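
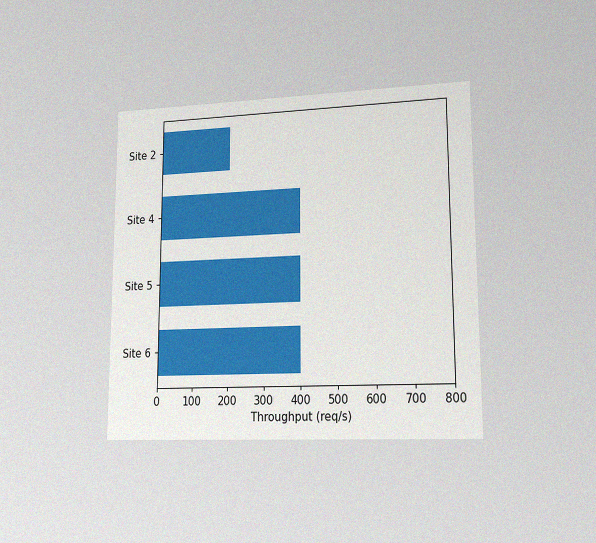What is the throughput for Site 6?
The chart is viewed at a slight angle, with some photo noise. Reading along the chart's x-axis, the Site 6 bar reaches 400req/s.

400req/s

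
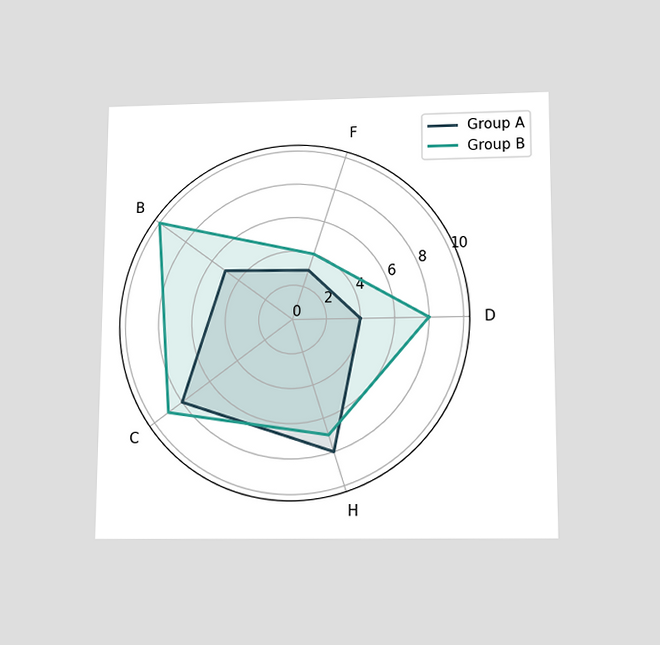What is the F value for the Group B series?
4

The chart is viewed slightly from below. On the F axis, Group B reaches 4.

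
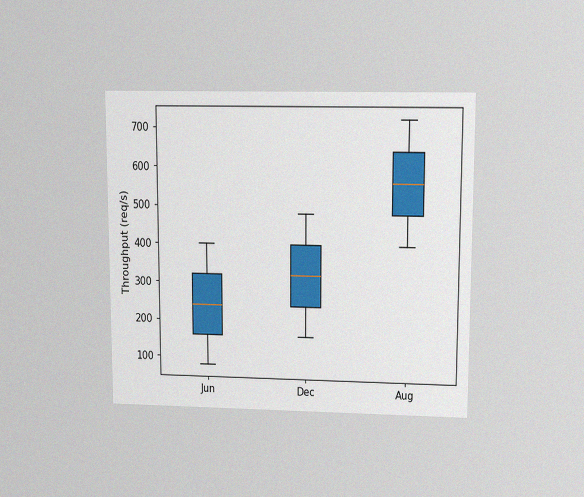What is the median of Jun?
The chart is viewed slightly from above, with some photo noise. The median line in the Jun box sits at 240req/s.

240req/s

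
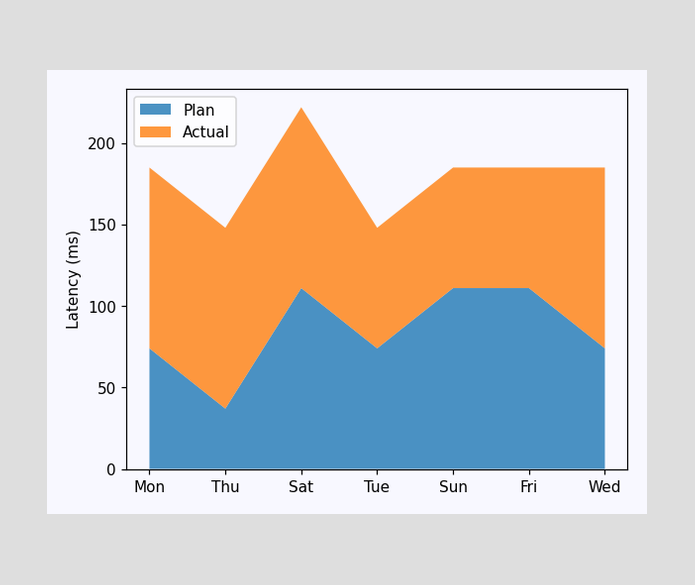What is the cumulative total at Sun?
185ms

The stacked total at Sun reaches 185ms.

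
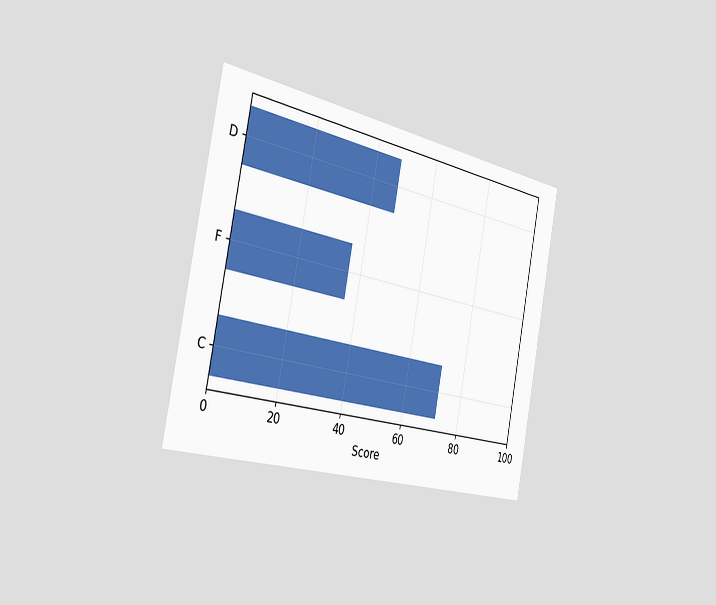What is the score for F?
The chart is tilted about 11° clockwise and viewed slightly from the left. Reading along the chart's x-axis, the F bar reaches 36.

36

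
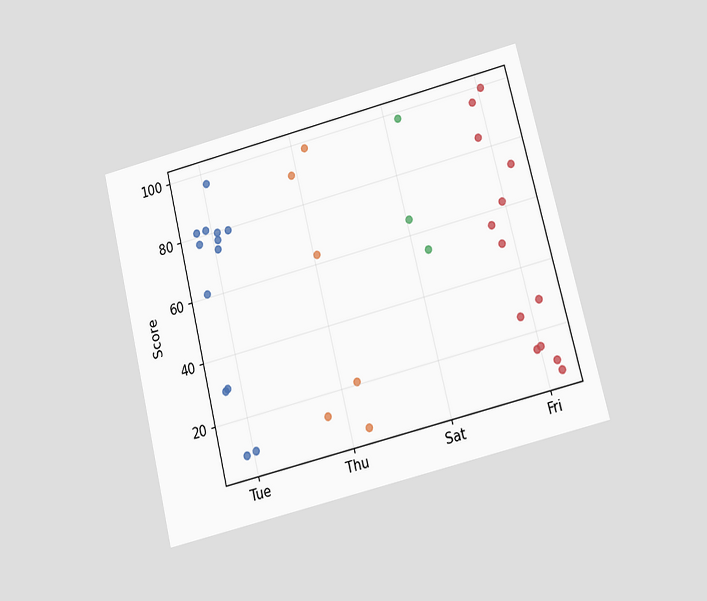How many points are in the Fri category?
The chart is tilted about 14° counter-clockwise and viewed at a slight angle. Counting the markers in the Fri column gives 13.

13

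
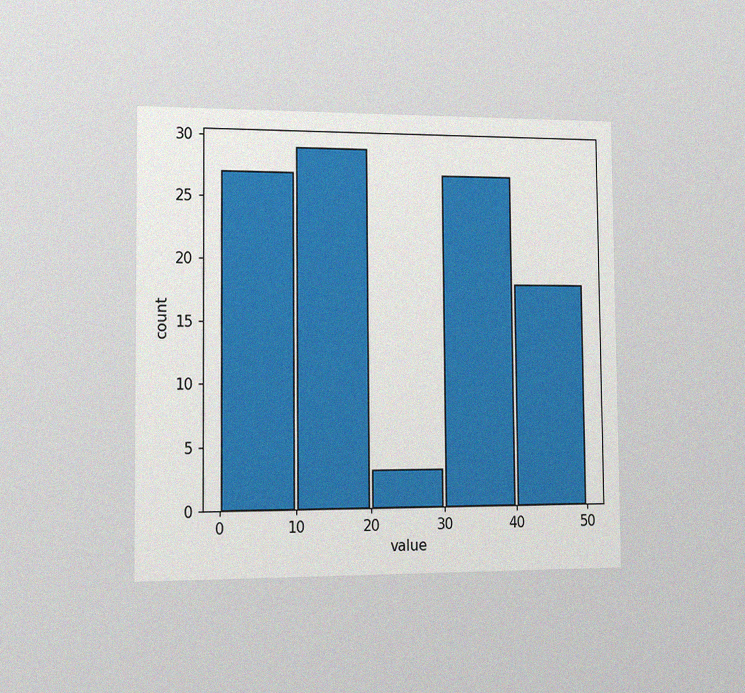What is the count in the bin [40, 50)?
18

The chart is viewed slightly from the left, with some photo noise. The [40, 50) bin has height 18.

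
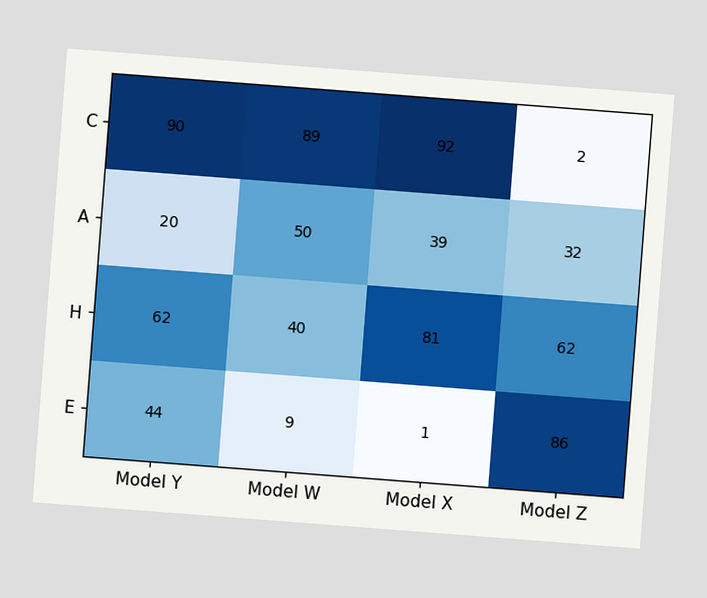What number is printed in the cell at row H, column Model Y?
62

The chart is tilted about 4° clockwise. The (H, Model Y) cell reads 62.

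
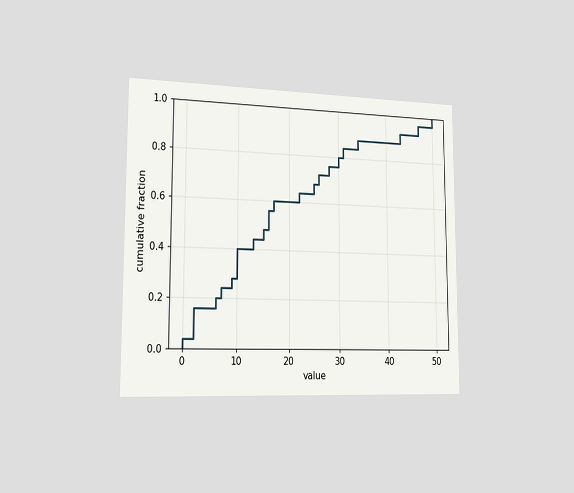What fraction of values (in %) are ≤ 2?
The chart is viewed slightly from the left. At x=2 the ECDF step is at 16%.

16%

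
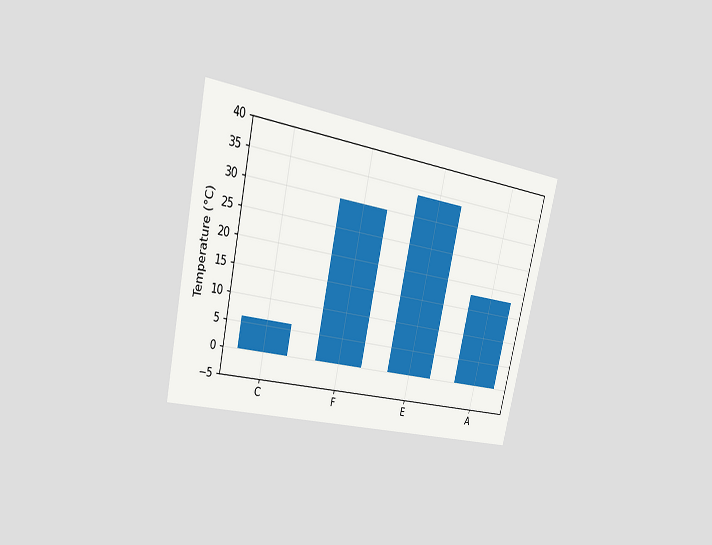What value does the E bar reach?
34°C

The chart is tilted about 13° clockwise and viewed slightly from the left. Reading along the chart's y-axis, the E bar reaches 34°C.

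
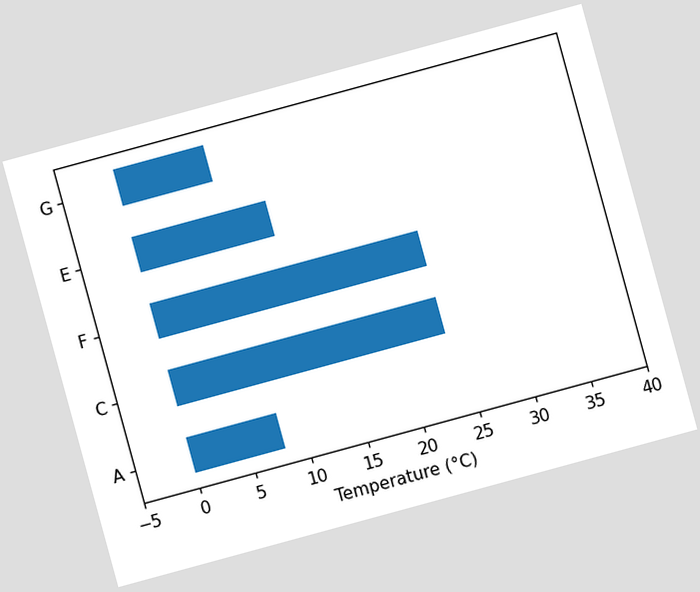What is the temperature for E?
12°C

The chart is tilted about 15° counter-clockwise. Reading along the chart's x-axis, the E bar reaches 12°C.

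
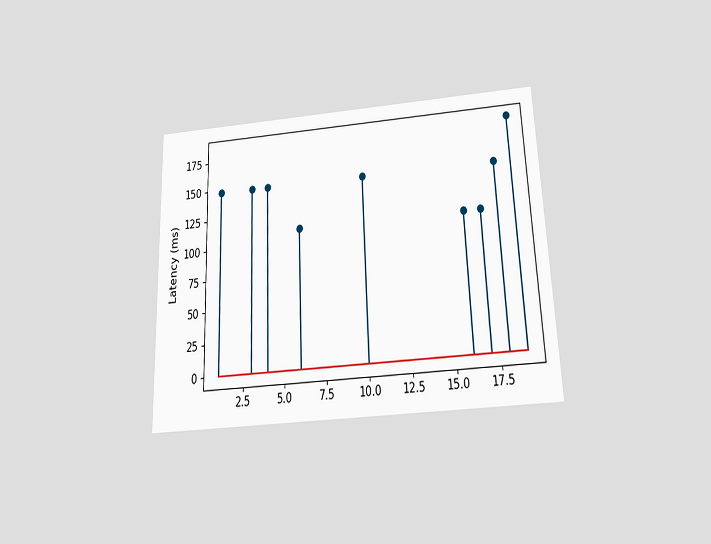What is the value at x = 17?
The chart is tilted about 2° counter-clockwise and viewed slightly from below. The stem at x=17 reaches 111ms.

111ms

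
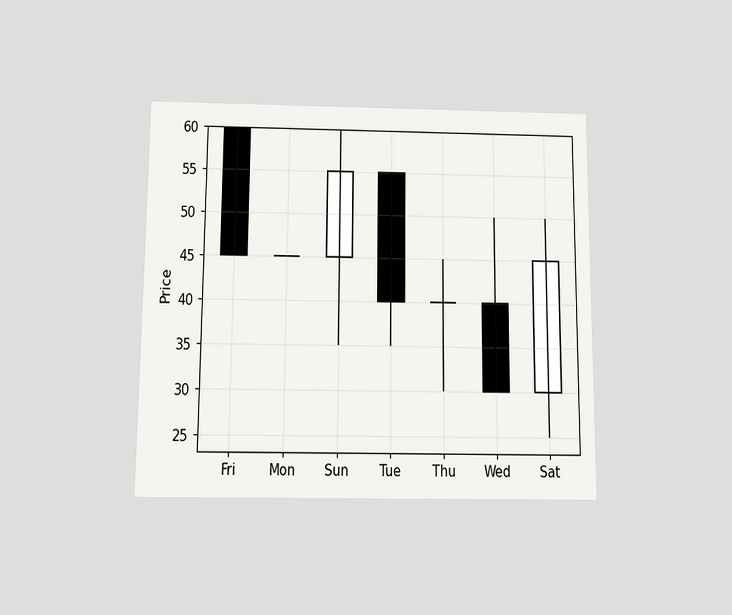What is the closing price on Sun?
The chart is viewed slightly from below. The Sun candle closes at 55.

55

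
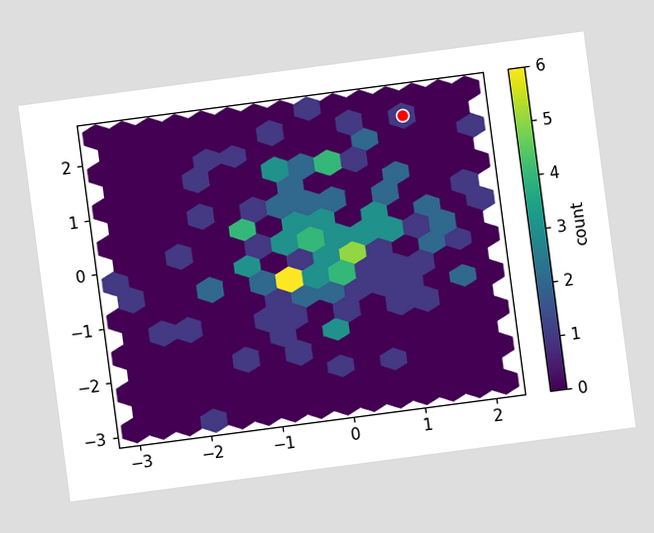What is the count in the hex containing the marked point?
1

The chart is tilted about 8° counter-clockwise. The marked hex reads 1 on the colorbar.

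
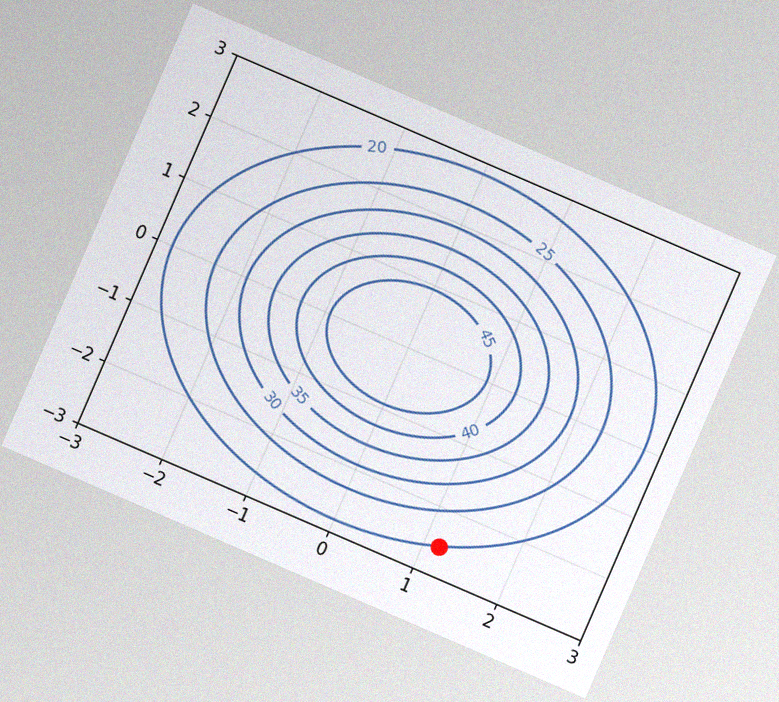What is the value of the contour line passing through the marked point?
The chart is tilted about 23° clockwise, with some photo noise. The marked point sits on the contour labelled 20.

20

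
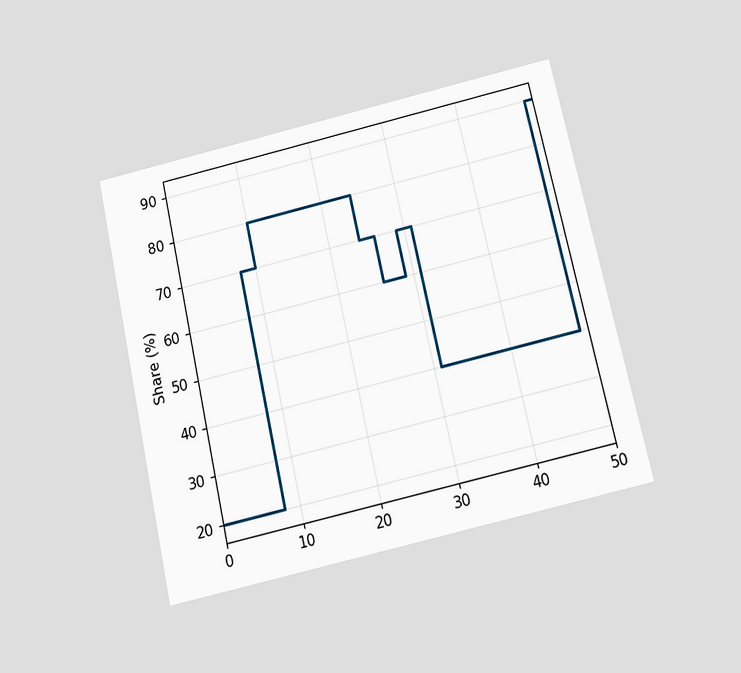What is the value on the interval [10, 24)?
The chart is tilted about 13° counter-clockwise and viewed slightly from below. On [10, 24) the step sits at 80%.

80%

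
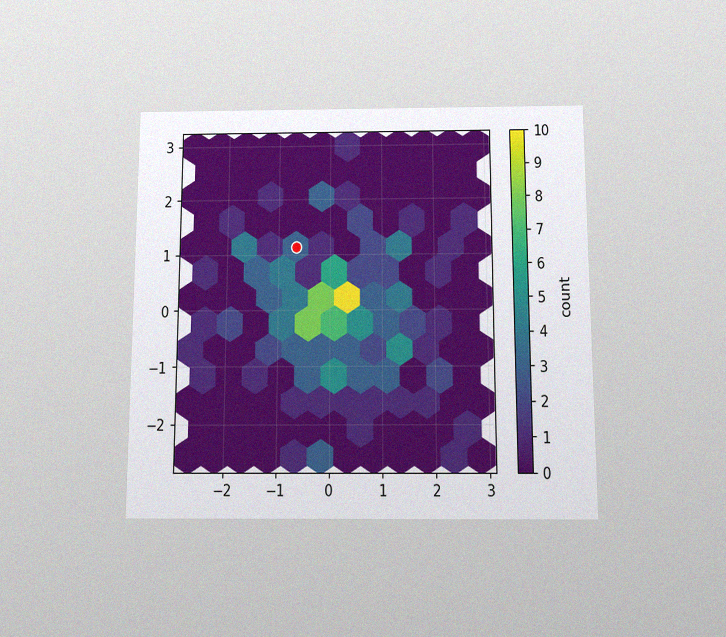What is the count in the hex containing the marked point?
3

The chart is viewed slightly from below, with some photo noise. The marked hex reads 3 on the colorbar.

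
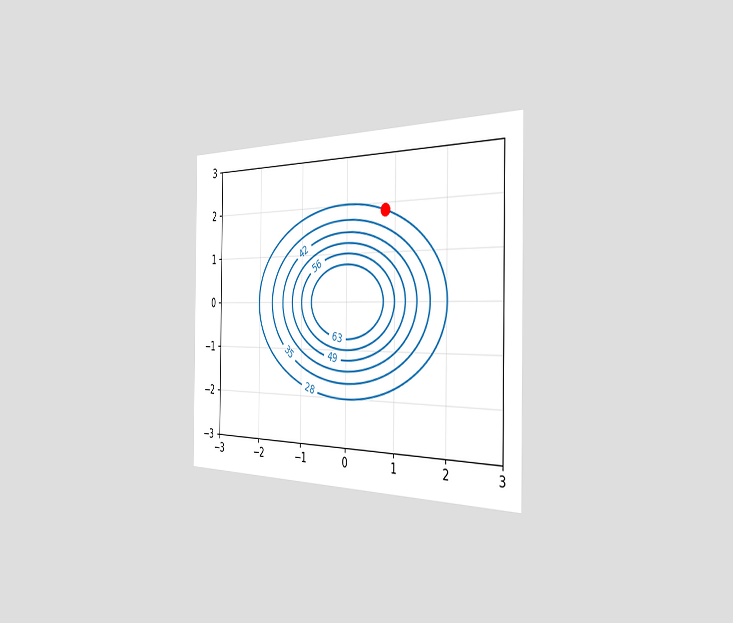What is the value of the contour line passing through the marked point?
28

The chart is viewed slightly from the right. The marked point sits on the contour labelled 28.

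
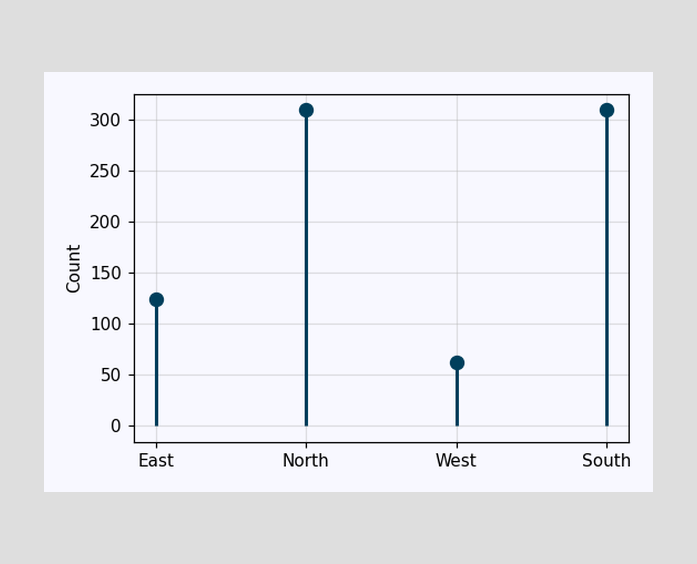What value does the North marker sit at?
310

The North marker sits at 310.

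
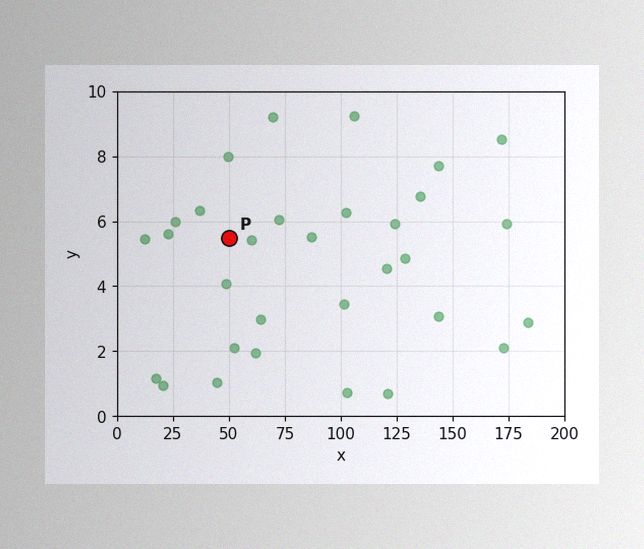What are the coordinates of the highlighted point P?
The image has some photo noise and uneven lighting. Following the gridlines from P to each axis, P sits at (50, 5.5).

(50, 5.5)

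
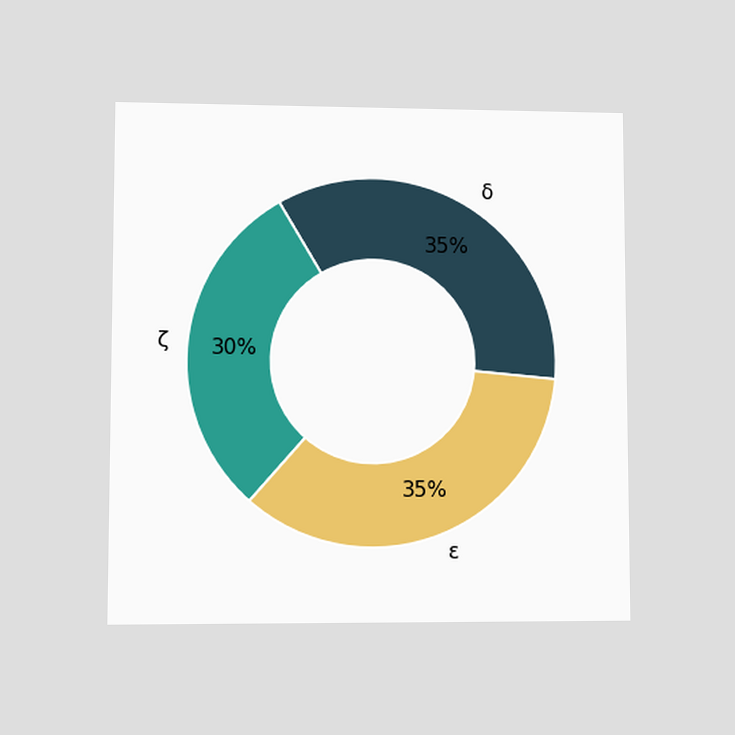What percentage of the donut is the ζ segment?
The chart is viewed at a slight angle. The ζ segment takes up 30% of the ring.

30%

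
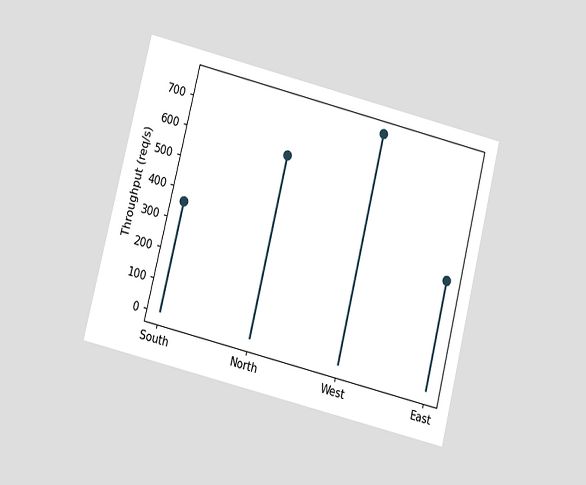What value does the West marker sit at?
760req/s

The chart is tilted about 14° clockwise and viewed at a slight angle. The West marker sits at 760req/s.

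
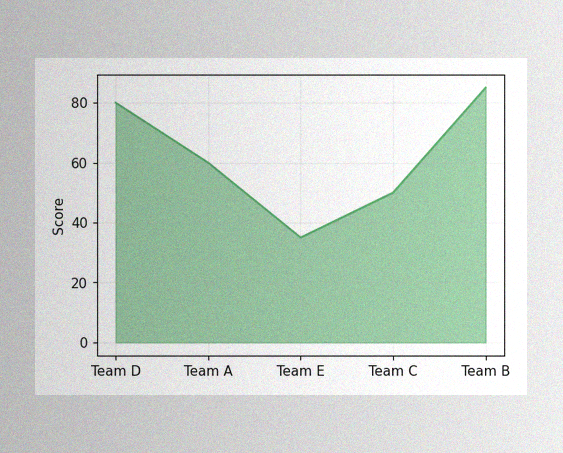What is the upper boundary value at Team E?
The image has some photo noise and uneven lighting. At Team E the upper boundary is at 35.

35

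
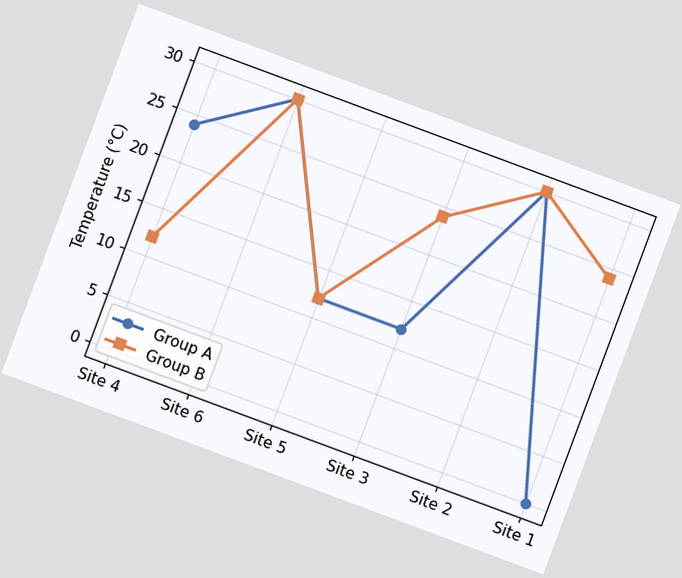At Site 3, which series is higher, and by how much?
The chart is tilted about 20° clockwise. At Site 3, Group B sits above the other line by 12°C.

Group B, by 12°C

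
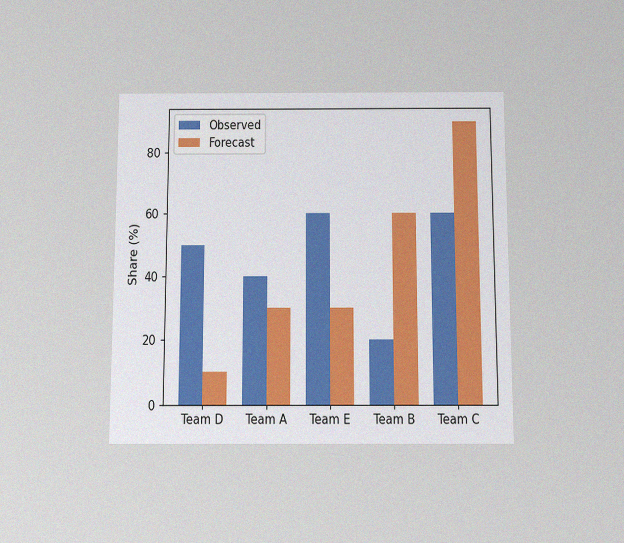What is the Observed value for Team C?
The chart is viewed slightly from below, with some photo noise. The Observed bar at Team C reaches 60% on the y-axis.

60%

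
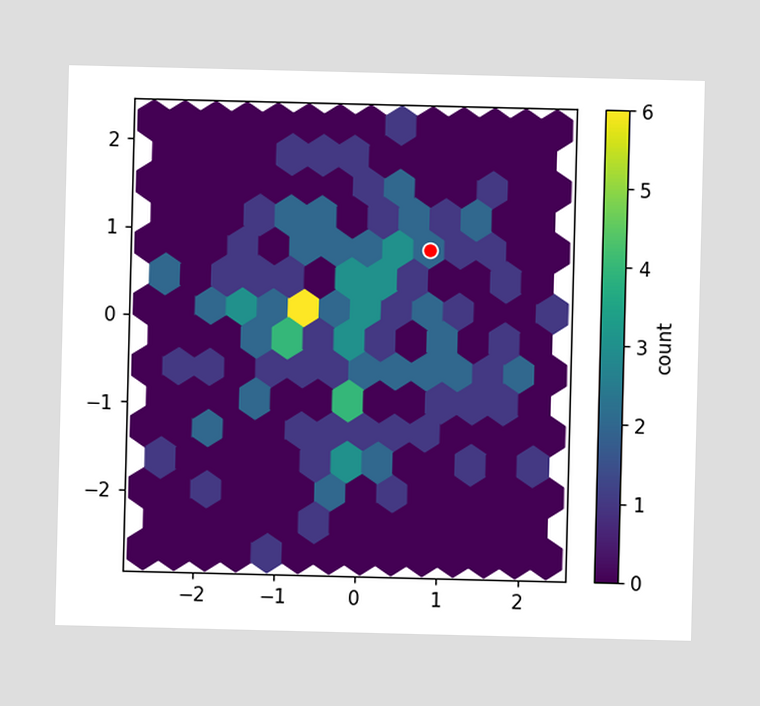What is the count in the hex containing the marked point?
2

The marked hex reads 2 on the colorbar.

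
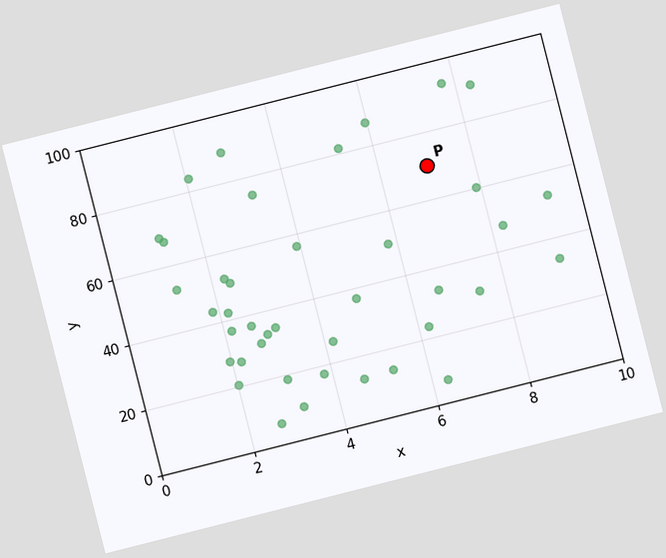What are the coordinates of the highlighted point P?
The chart is tilted about 14° counter-clockwise. Following the gridlines from P to each axis, P sits at (7, 70).

(7, 70)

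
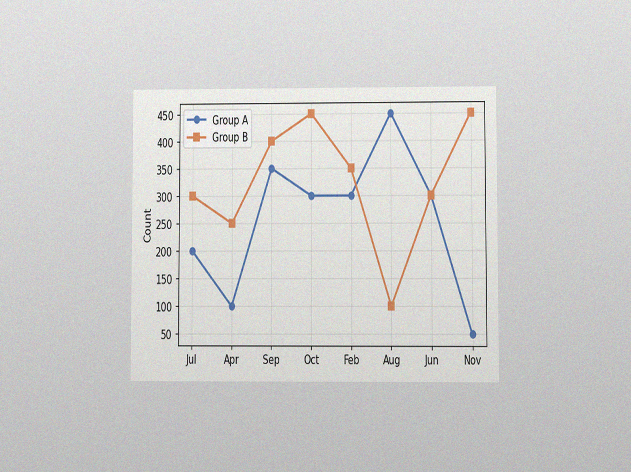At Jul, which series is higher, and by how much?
The chart is viewed at a slight angle, with some photo noise. At Jul, Group B sits above the other line by 100.

Group B, by 100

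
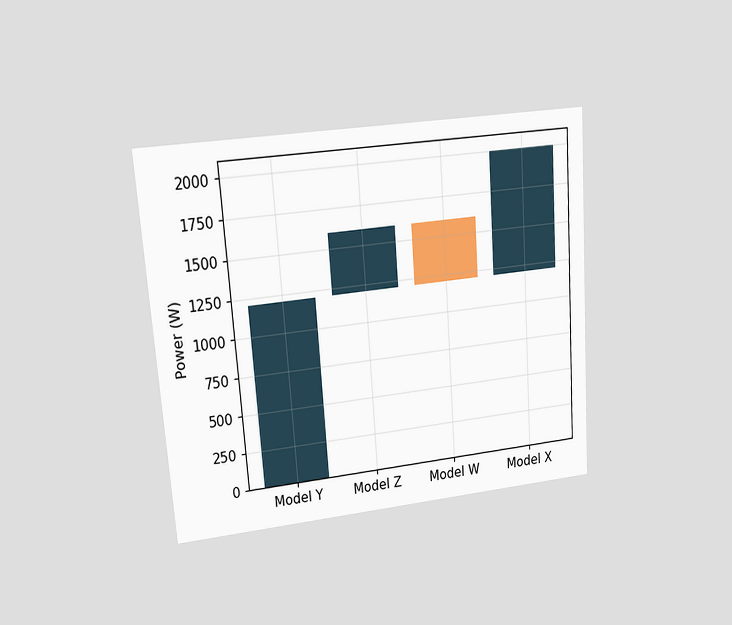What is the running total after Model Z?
1600W

The chart is tilted about 4° counter-clockwise and viewed at a slight angle. After Model Z the running total reaches 1600W.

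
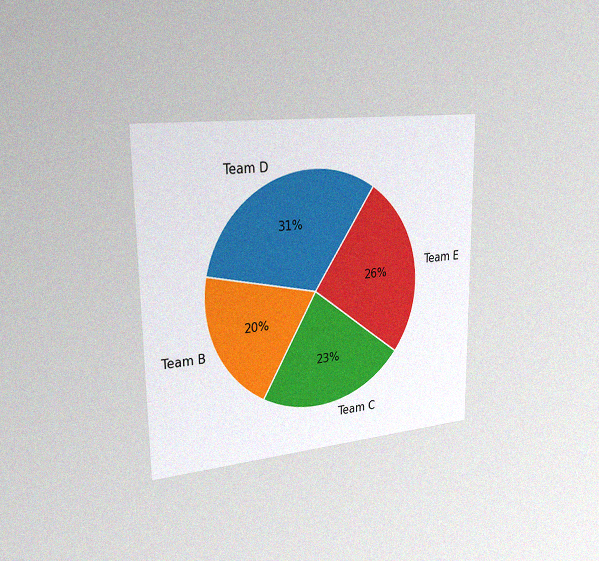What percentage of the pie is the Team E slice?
26%

The chart is viewed slightly from the left, with some photo noise. The Team E slice takes up 26% of the pie.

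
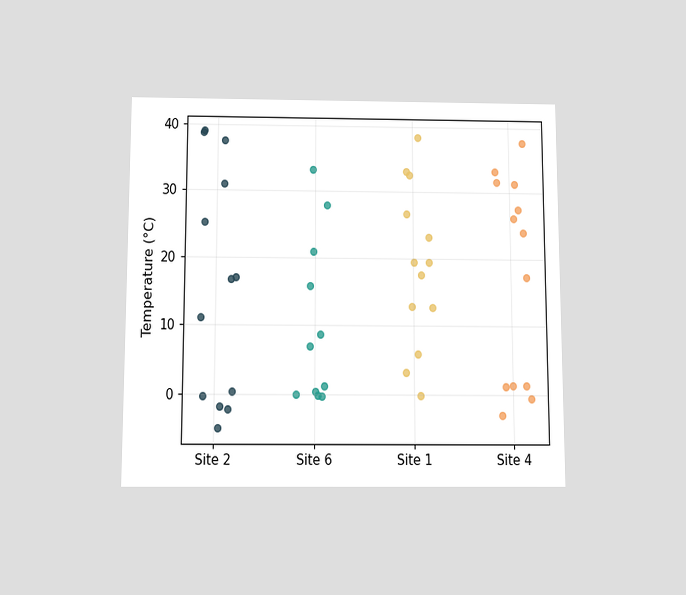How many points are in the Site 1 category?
The chart is viewed slightly from below. Counting the markers in the Site 1 column gives 13.

13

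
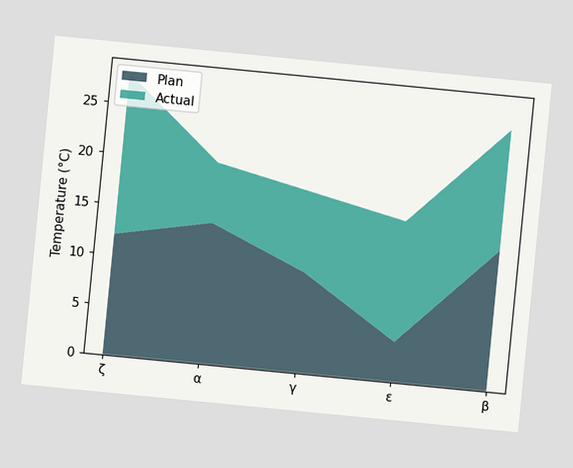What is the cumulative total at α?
The chart is tilted about 6° clockwise. The stacked total at α reaches 20°C.

20°C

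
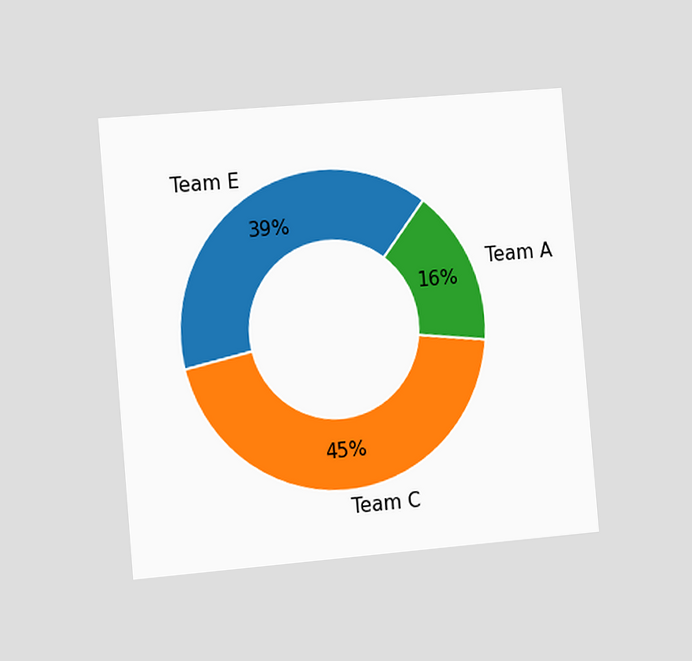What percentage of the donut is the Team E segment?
39%

The chart is tilted about 5° counter-clockwise and viewed slightly from the left. The Team E segment takes up 39% of the ring.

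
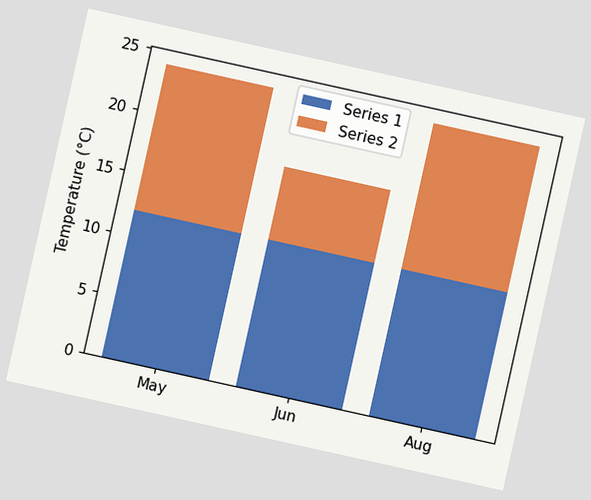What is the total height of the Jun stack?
The chart is tilted about 12° clockwise. The Jun stack's top reaches 18°C on the y-axis.

18°C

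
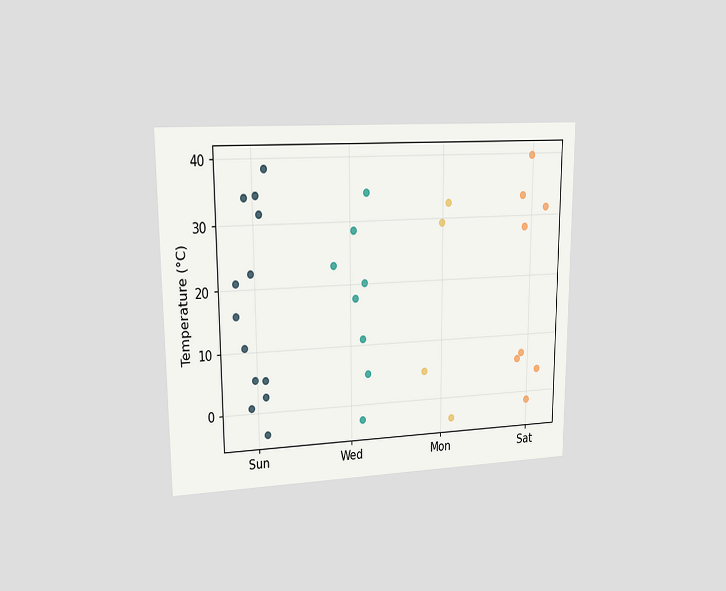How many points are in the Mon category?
The chart is viewed at a slight angle. Counting the markers in the Mon column gives 4.

4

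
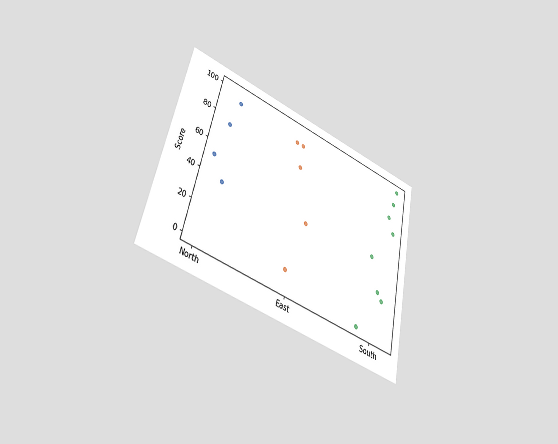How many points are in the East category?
5

The chart is tilted about 13° clockwise and viewed at a slight angle. Counting the markers in the East column gives 5.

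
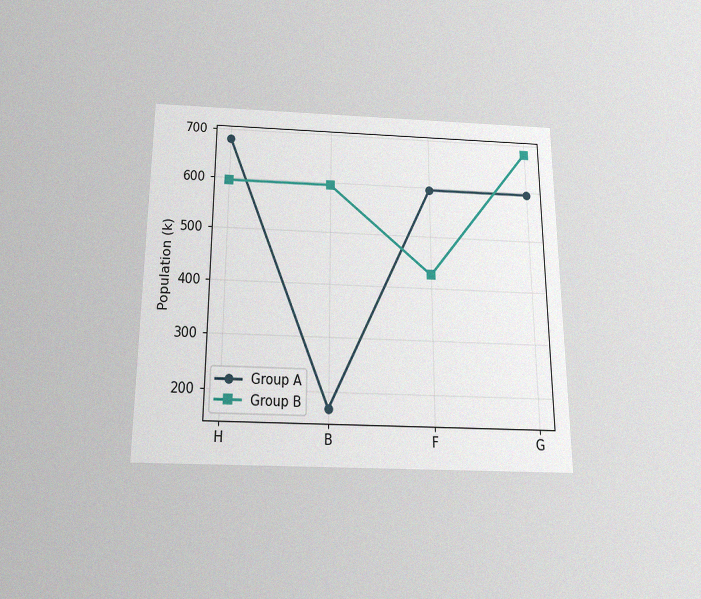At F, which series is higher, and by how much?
Group A, by 170k

The chart is viewed slightly from below, with some photo noise. At F, Group A sits above the other line by 170k.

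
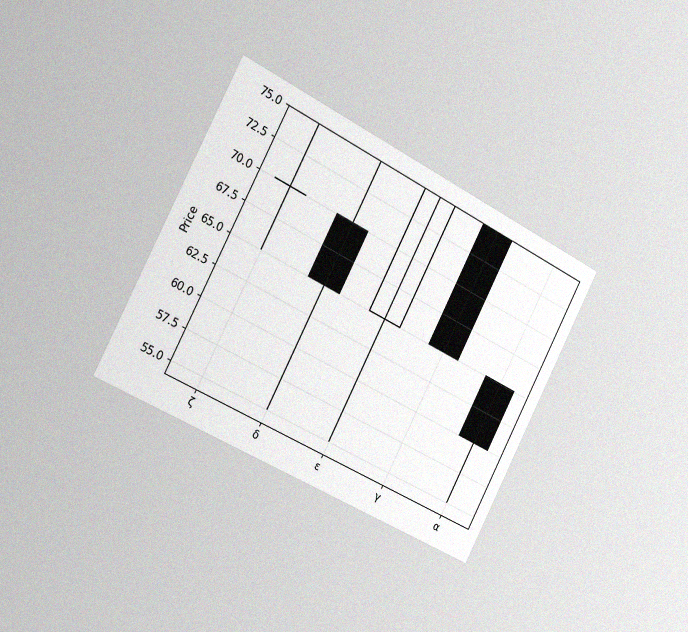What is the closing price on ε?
The chart is tilted about 27° clockwise and viewed slightly from the left, with some photo noise. The ε candle closes at 75.

75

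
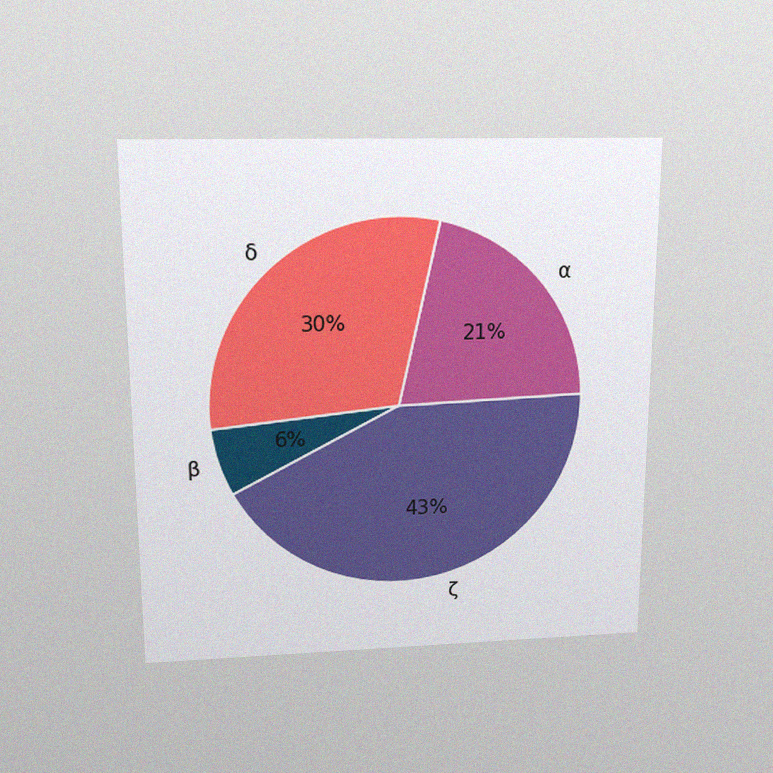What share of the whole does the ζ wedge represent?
The chart is viewed slightly from above, with some photo noise. The ζ slice takes up 43% of the pie.

43%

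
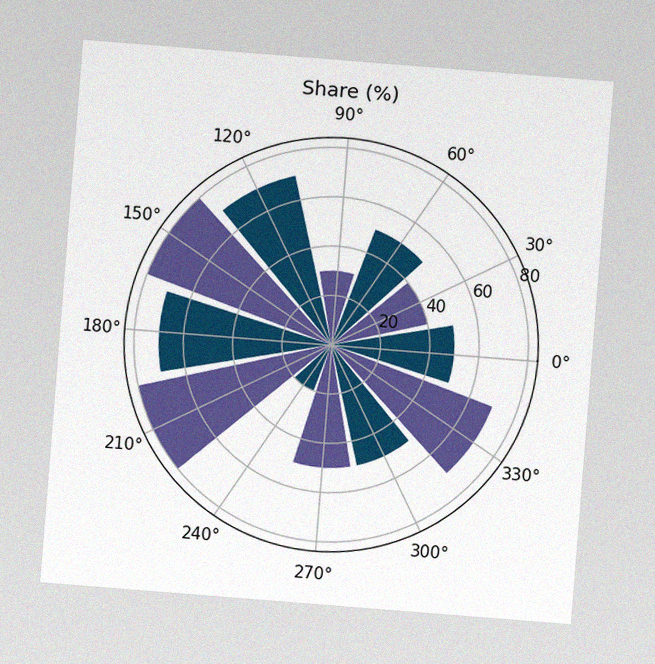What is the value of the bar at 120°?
70%

The chart is tilted about 5° clockwise, with some photo noise. The bar at 120° reaches 70% on the radial axis.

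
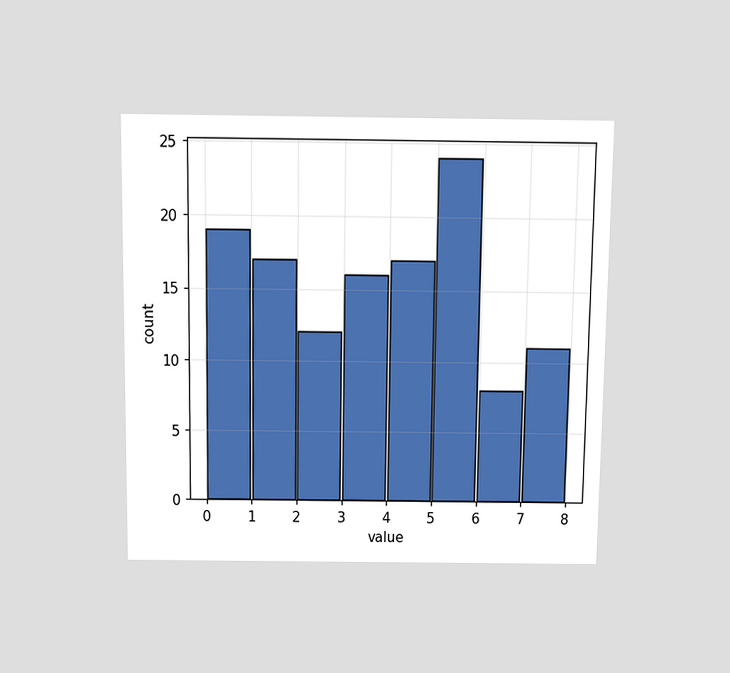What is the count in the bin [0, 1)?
19

The chart is viewed slightly from above. The [0, 1) bin has height 19.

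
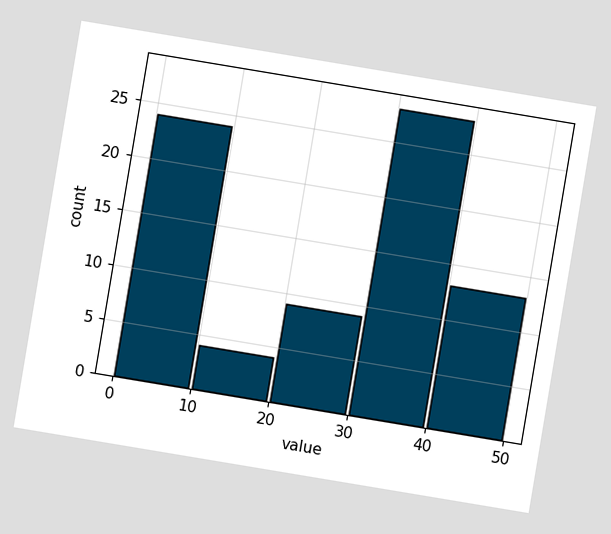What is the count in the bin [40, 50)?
13

The chart is tilted about 9° clockwise. The [40, 50) bin has height 13.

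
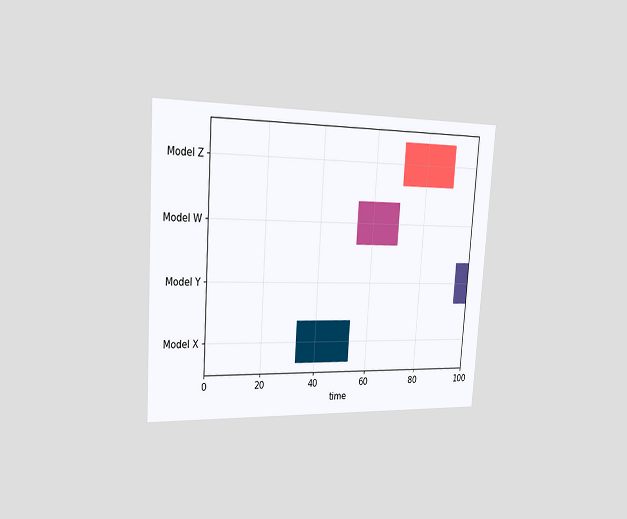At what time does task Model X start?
The chart is tilted about 4° clockwise and viewed slightly from the left. The Model X bar begins at t=33.

33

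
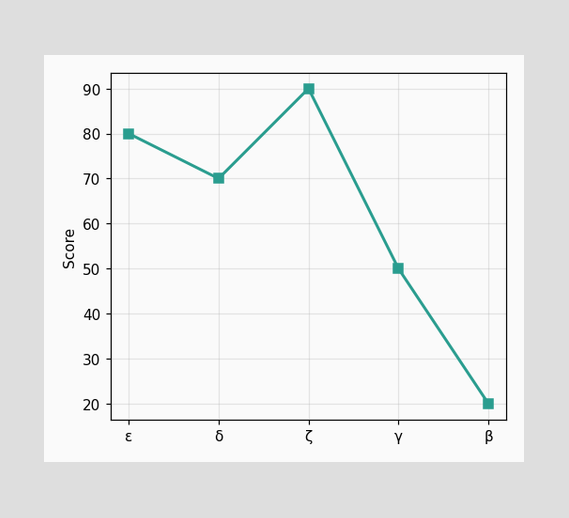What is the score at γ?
At γ, the line is at 50.

50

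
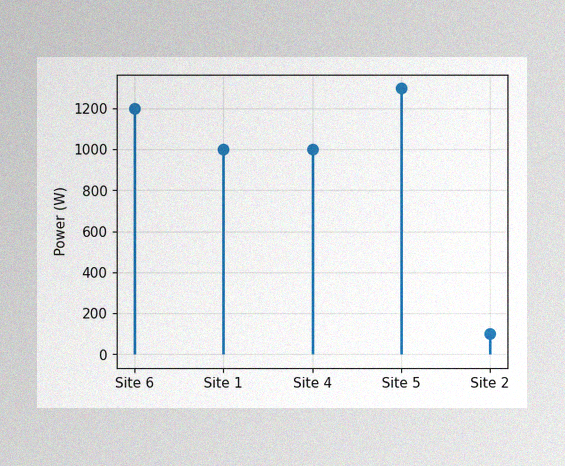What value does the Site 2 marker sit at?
The image has some photo noise and uneven lighting. The Site 2 marker sits at 100W.

100W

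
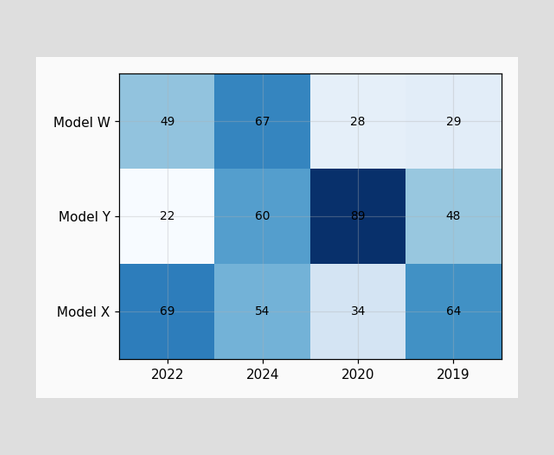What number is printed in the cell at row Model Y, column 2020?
89

The (Model Y, 2020) cell reads 89.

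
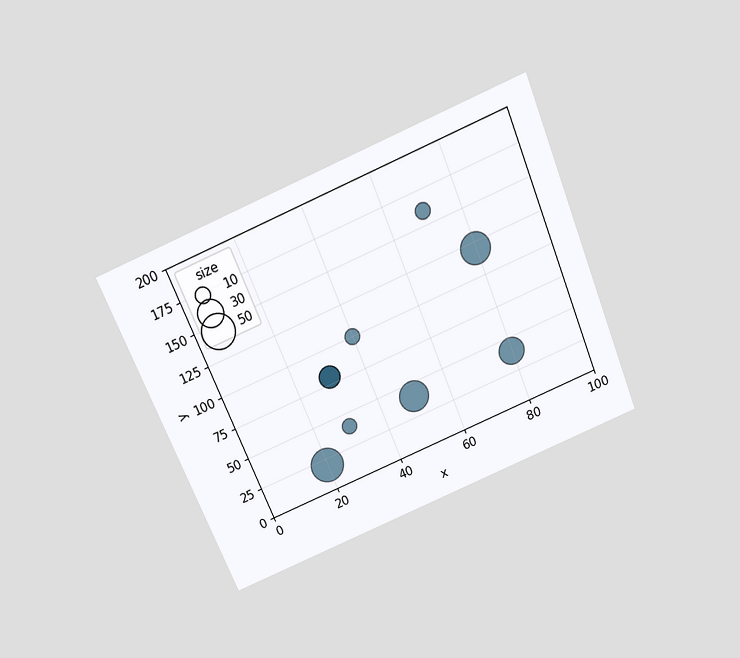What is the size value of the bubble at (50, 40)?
40

The chart is tilted about 22° counter-clockwise and viewed slightly from above. Matching the bubble at (50, 40) against the size legend gives 40.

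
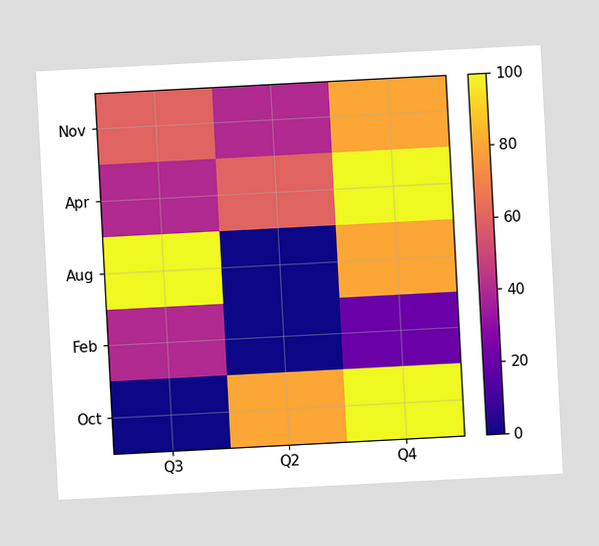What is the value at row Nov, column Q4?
The chart is tilted about 3° counter-clockwise. Matching cell (Nov, Q4) against the colorbar gives 80.

80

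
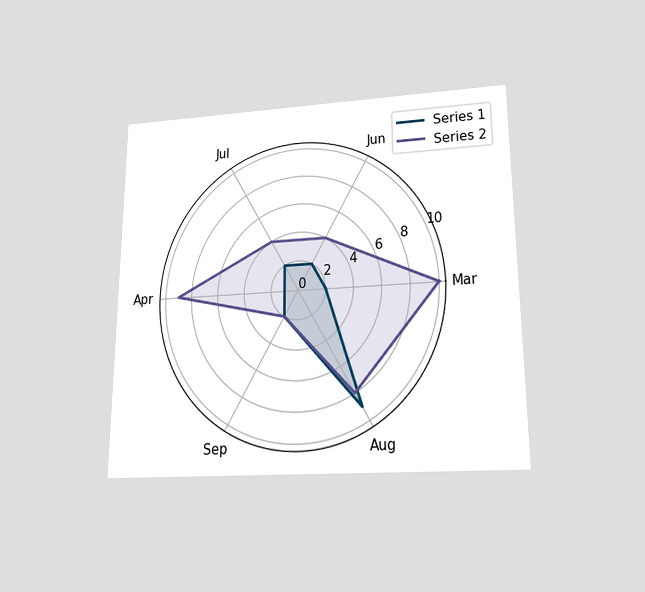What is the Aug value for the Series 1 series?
9

The chart is viewed slightly from below. On the Aug axis, Series 1 reaches 9.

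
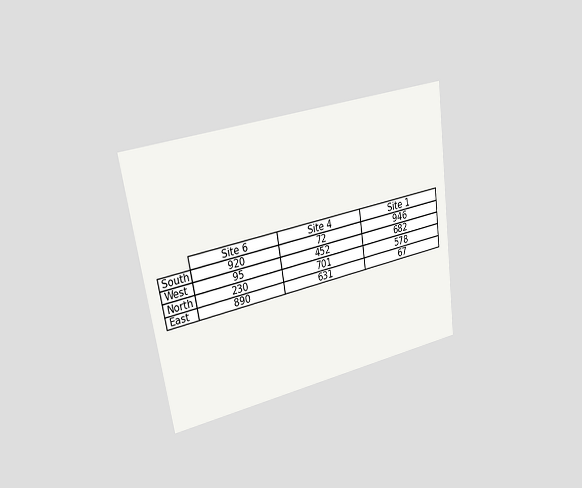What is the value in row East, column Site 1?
The chart is tilted about 9° counter-clockwise and viewed slightly from the left. The (East, Site 1) cell reads 67.

67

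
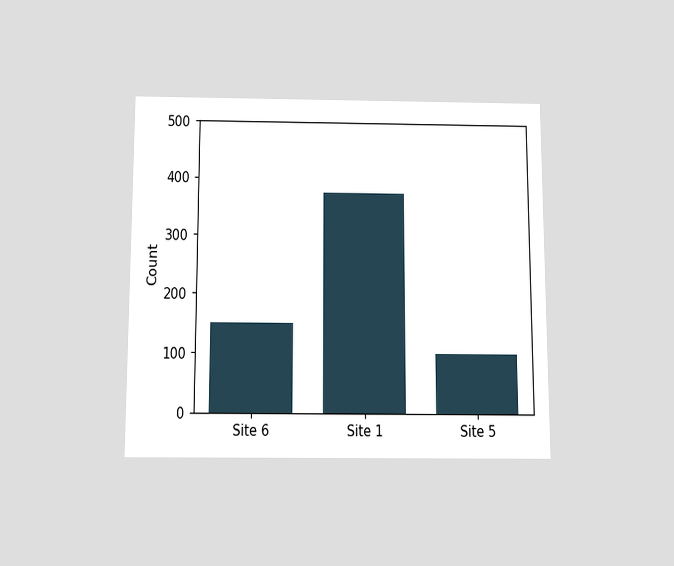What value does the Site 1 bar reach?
375

The chart is viewed slightly from below. Reading along the chart's y-axis, the Site 1 bar reaches 375.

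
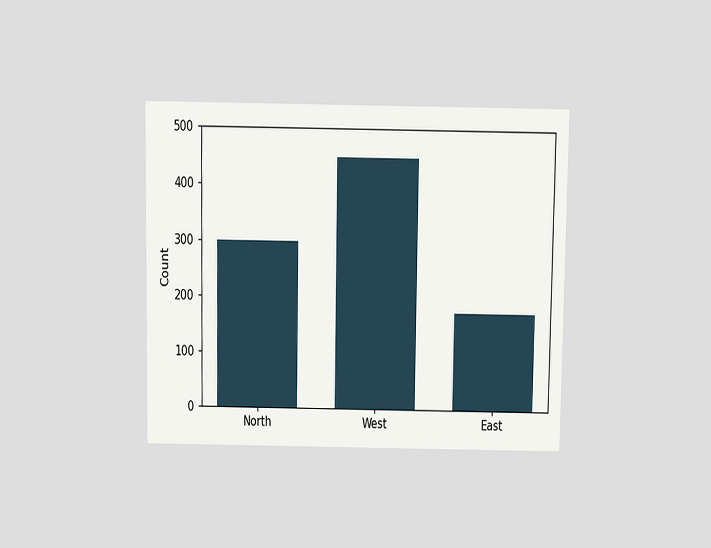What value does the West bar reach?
The chart is viewed slightly from above. Reading along the chart's y-axis, the West bar reaches 450.

450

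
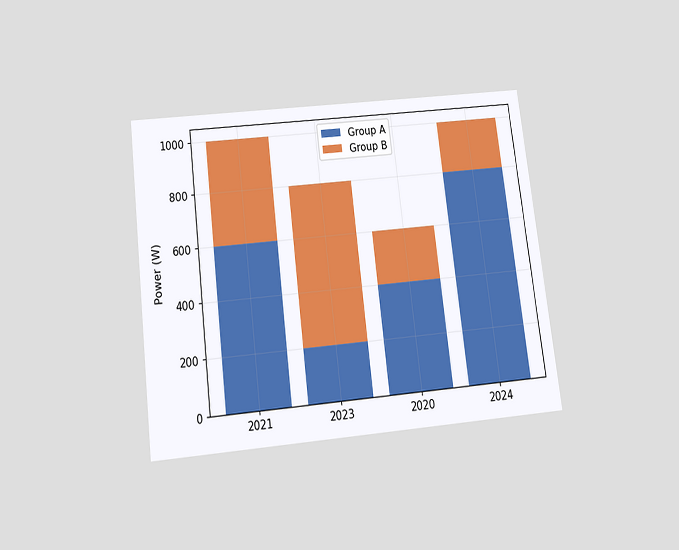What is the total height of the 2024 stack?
The chart is tilted about 7° counter-clockwise and viewed slightly from below. The 2024 stack's top reaches 1000W on the y-axis.

1000W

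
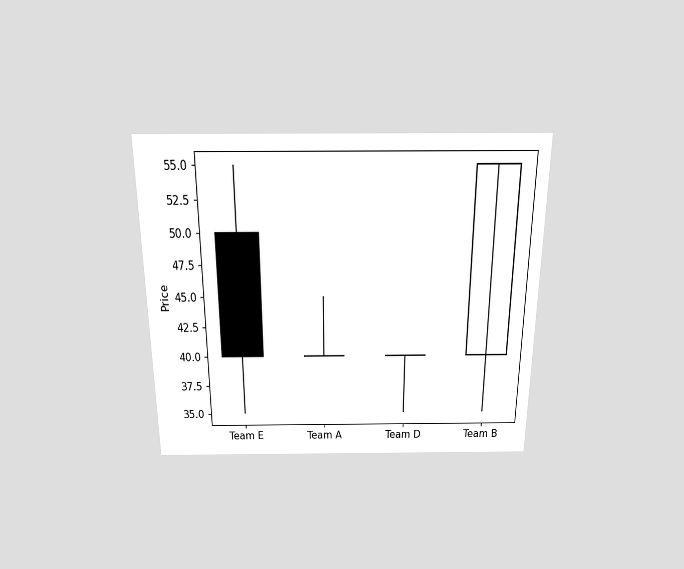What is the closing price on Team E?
The chart is viewed slightly from above. The Team E candle closes at 40.

40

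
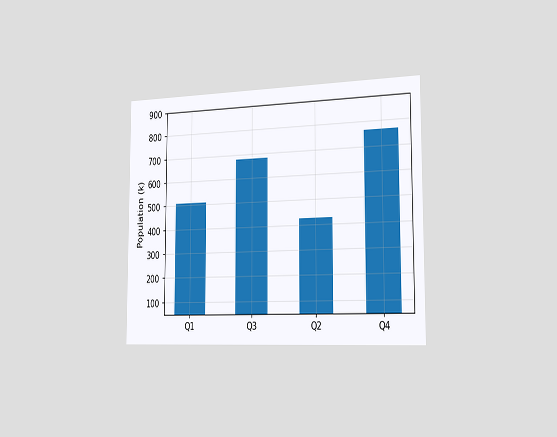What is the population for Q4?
765k

The chart is viewed slightly from the right. Reading along the chart's y-axis, the Q4 bar reaches 765k.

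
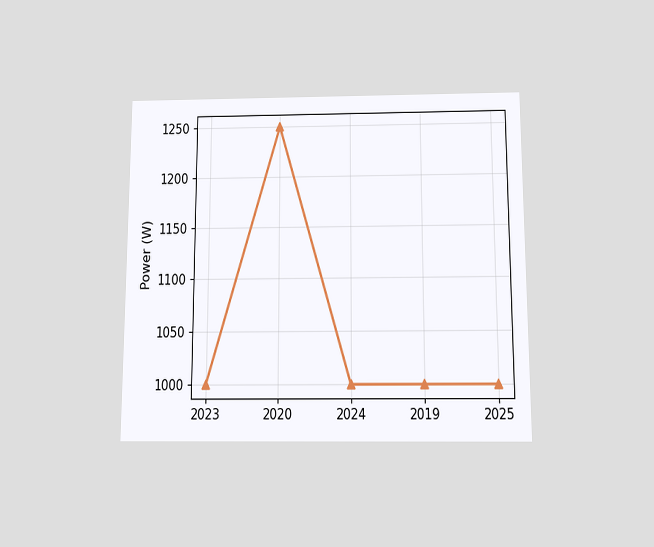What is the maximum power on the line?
1250W

The chart is viewed slightly from below. The highest point is at 2020, and reading across to the y-axis gives 1250W.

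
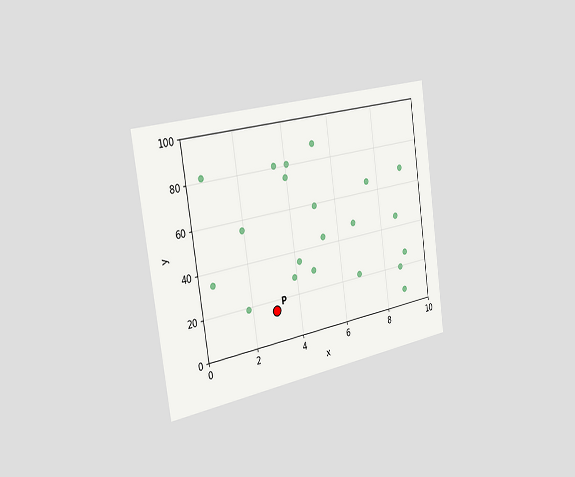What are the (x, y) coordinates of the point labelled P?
The chart is tilted about 8° counter-clockwise and viewed slightly from the left. Following the gridlines from P to each axis, P sits at (3, 15).

(3, 15)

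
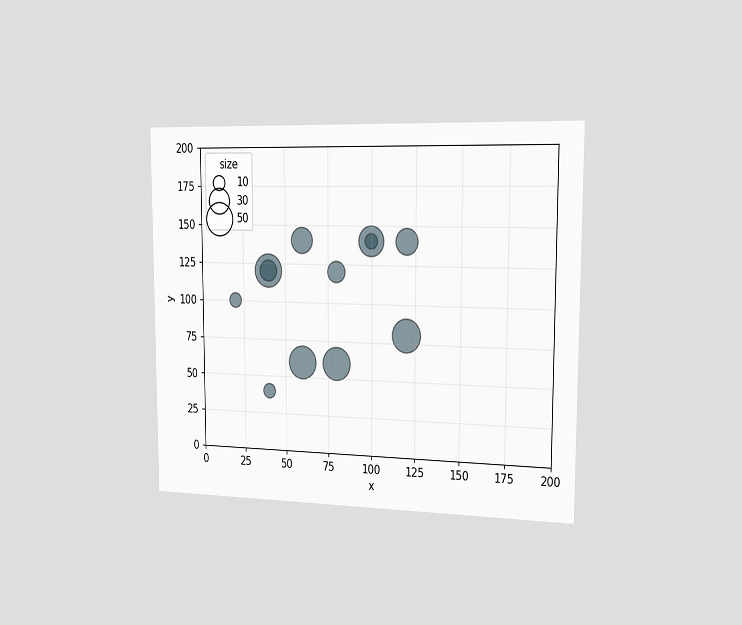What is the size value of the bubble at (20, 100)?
The chart is viewed slightly from the right. Matching the bubble at (20, 100) against the size legend gives 10.

10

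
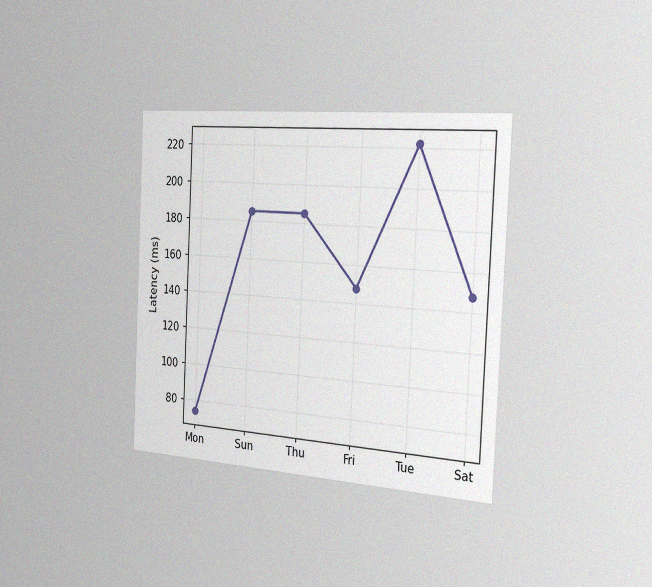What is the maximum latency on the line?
222ms

The chart is tilted about 3° clockwise and viewed slightly from the right, with some photo noise. The highest point is at Tue, and reading across to the y-axis gives 222ms.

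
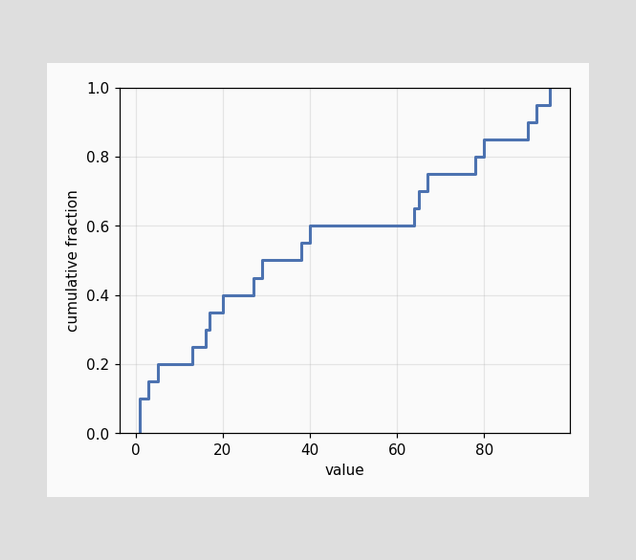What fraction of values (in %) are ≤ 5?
20%

At x=5 the ECDF step is at 20%.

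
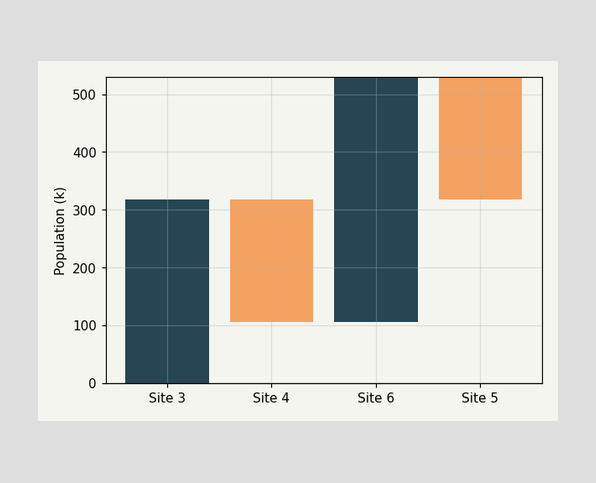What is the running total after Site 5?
After Site 5 the running total reaches 318k.

318k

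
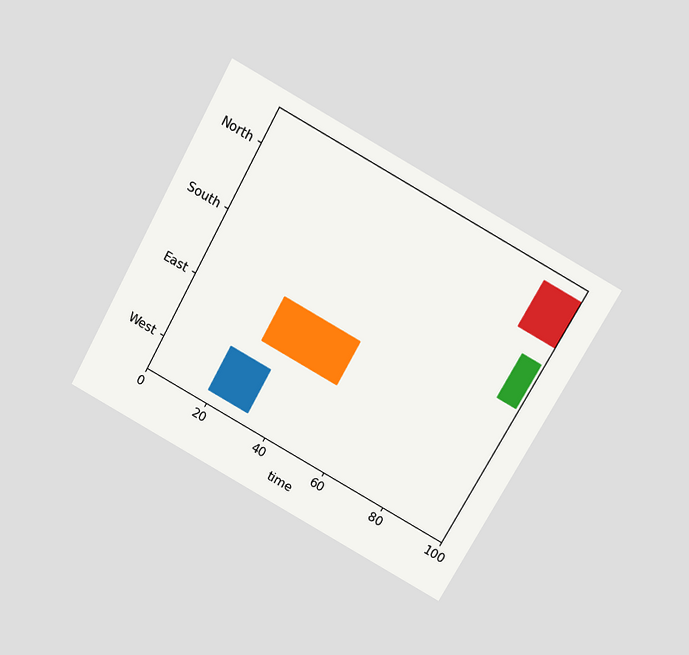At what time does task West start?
The chart is tilted about 29° clockwise and viewed slightly from above. The West bar begins at t=19.

19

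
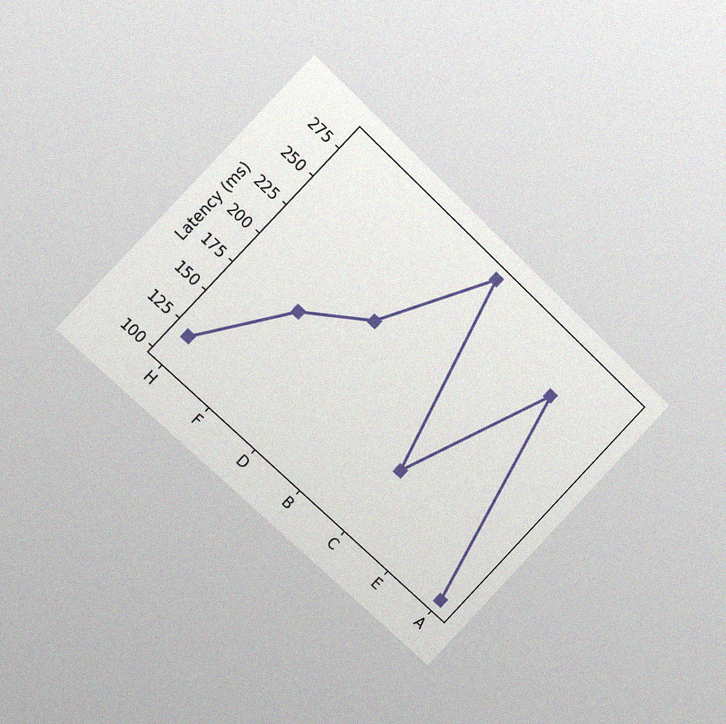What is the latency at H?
The chart is tilted about 43° clockwise and viewed at a slight angle, with some photo noise. At H, the line is at 120ms.

120ms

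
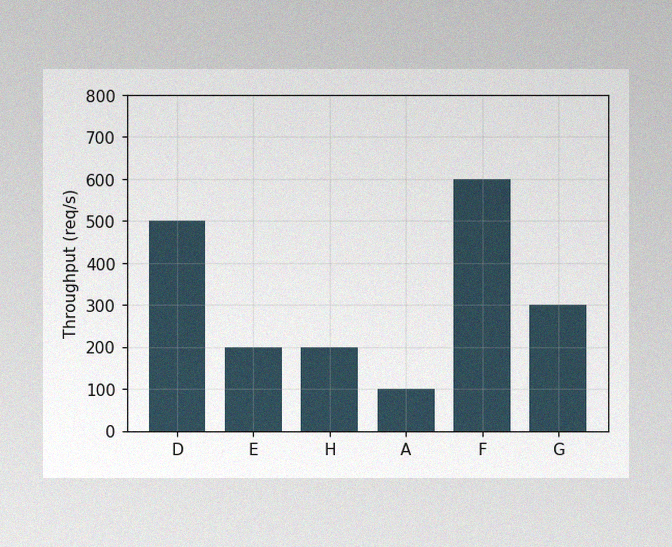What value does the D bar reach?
The image has some photo noise and uneven lighting. Reading along the chart's y-axis, the D bar reaches 500req/s.

500req/s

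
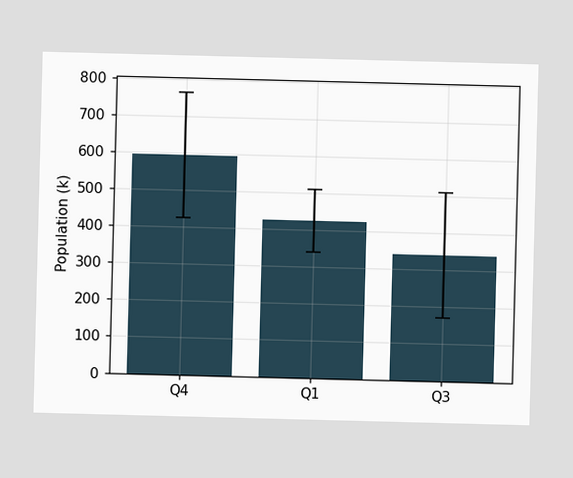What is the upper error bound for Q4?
765k

The Q4 bar's upper whisker reaches 765k.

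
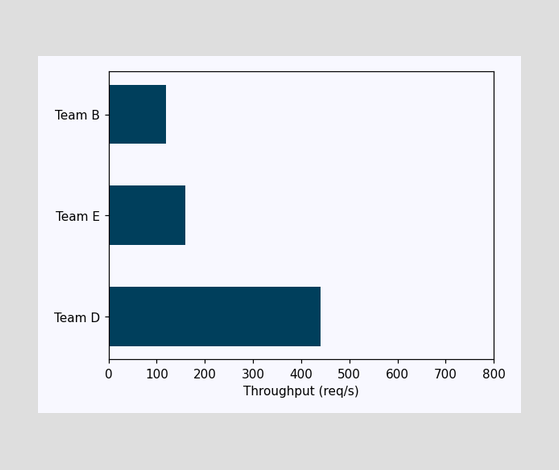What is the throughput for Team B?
120req/s

Reading along the chart's x-axis, the Team B bar reaches 120req/s.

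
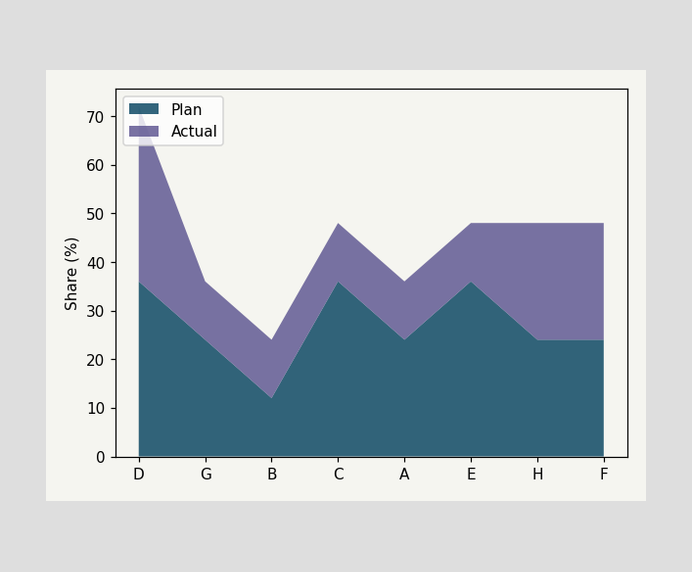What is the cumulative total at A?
The stacked total at A reaches 36%.

36%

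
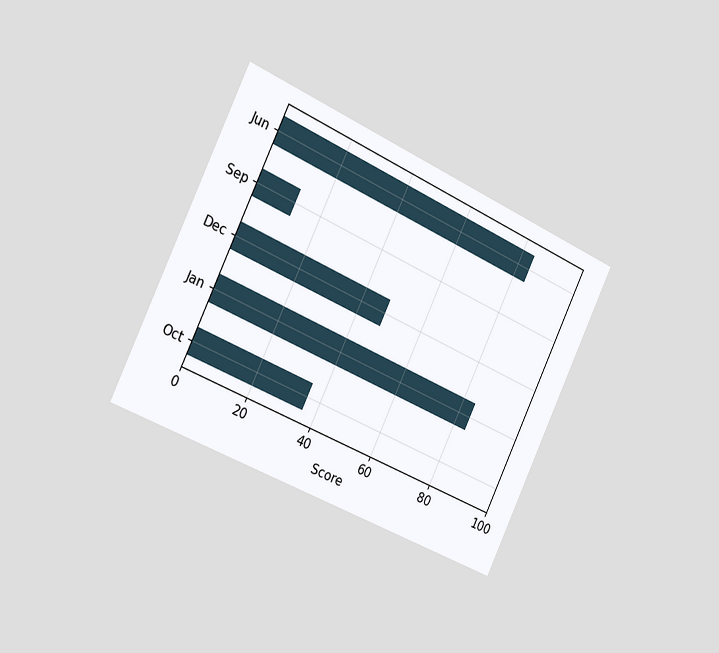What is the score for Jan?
The chart is tilted about 25° clockwise and viewed slightly from the left. Reading along the chart's x-axis, the Jan bar reaches 84.

84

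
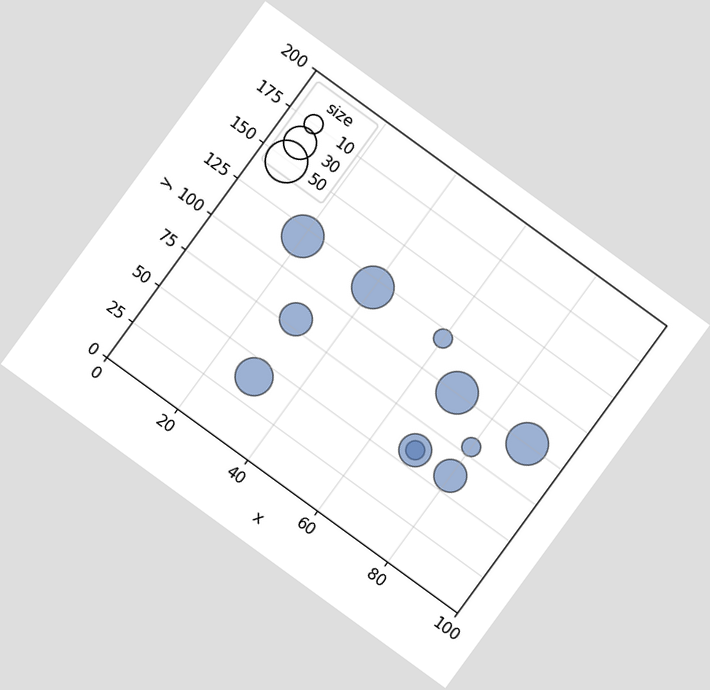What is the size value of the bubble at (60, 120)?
10

The chart is tilted about 36° clockwise. Matching the bubble at (60, 120) against the size legend gives 10.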